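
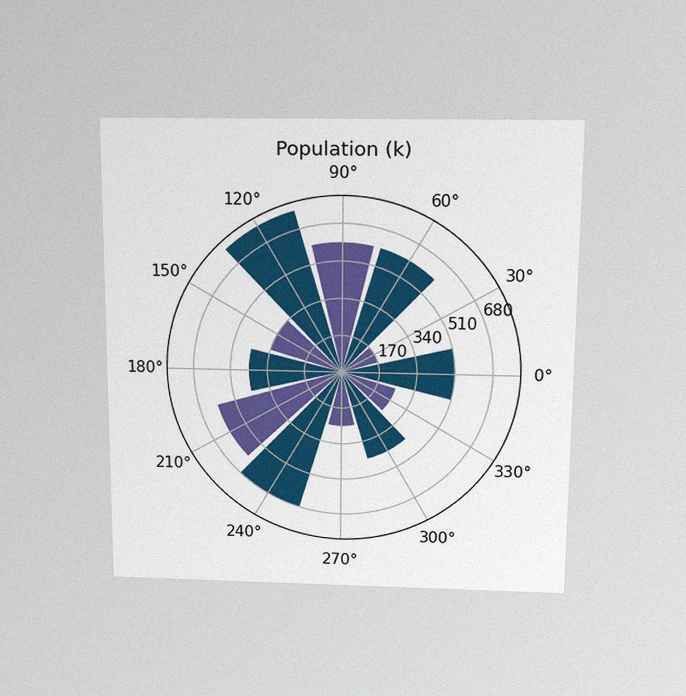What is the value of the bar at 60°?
595k

The chart is viewed slightly from above, with some photo noise. The bar at 60° reaches 595k on the radial axis.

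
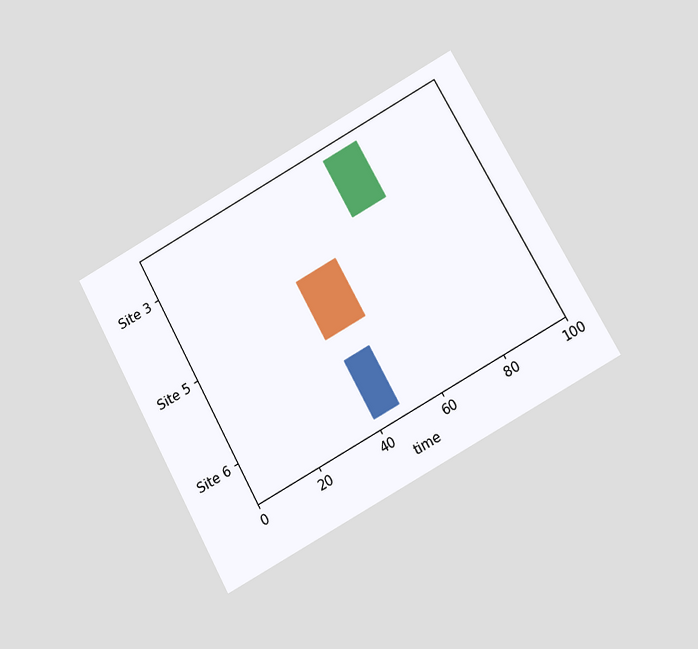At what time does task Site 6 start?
The chart is tilted about 29° counter-clockwise and viewed at a slight angle. The Site 6 bar begins at t=40.

40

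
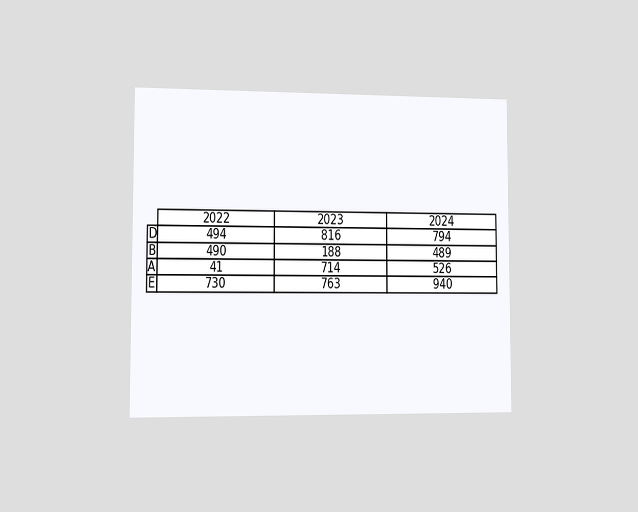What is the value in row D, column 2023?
The chart is viewed slightly from the left. The (D, 2023) cell reads 816.

816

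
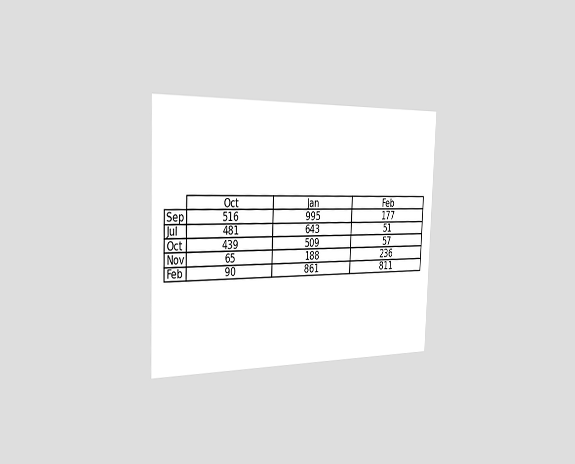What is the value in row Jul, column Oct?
481

The chart is tilted about 2° clockwise and viewed slightly from the left. The (Jul, Oct) cell reads 481.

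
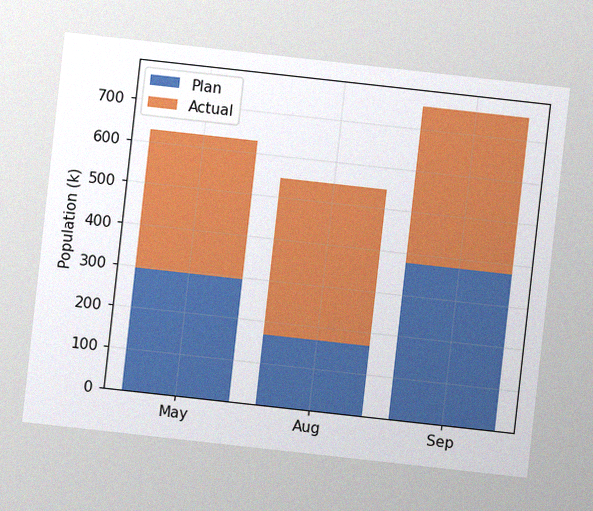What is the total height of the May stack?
630k

The chart is tilted about 6° clockwise, with some photo noise. The May stack's top reaches 630k on the y-axis.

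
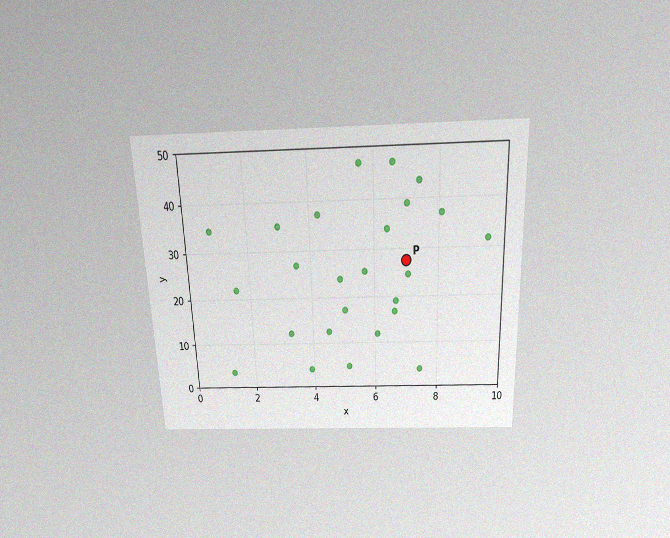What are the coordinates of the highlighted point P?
The chart is tilted about 2° counter-clockwise and viewed slightly from above, with some photo noise. Following the gridlines from P to each axis, P sits at (7, 27.5).

(7, 27.5)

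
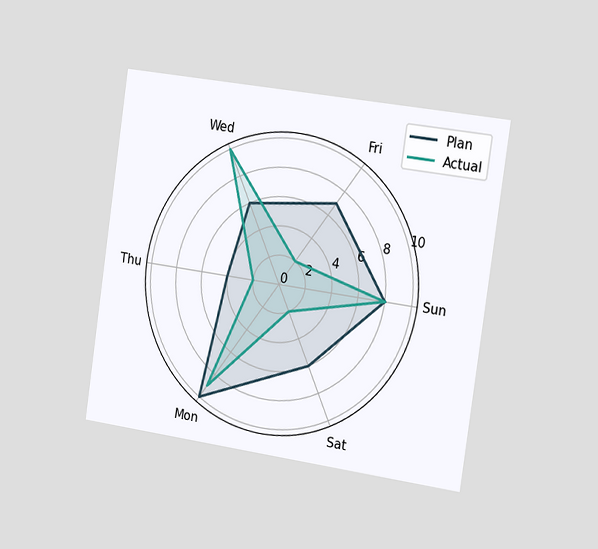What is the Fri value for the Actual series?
The chart is tilted about 8° clockwise and viewed slightly from the right. On the Fri axis, Actual reaches 2.

2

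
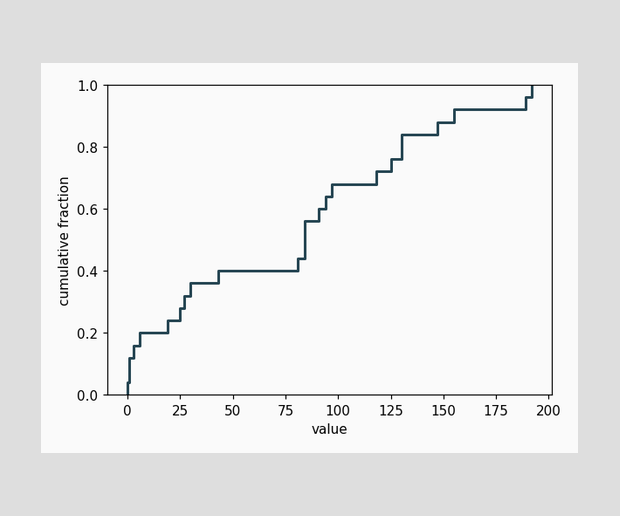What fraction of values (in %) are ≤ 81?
44%

At x=81 the ECDF step is at 44%.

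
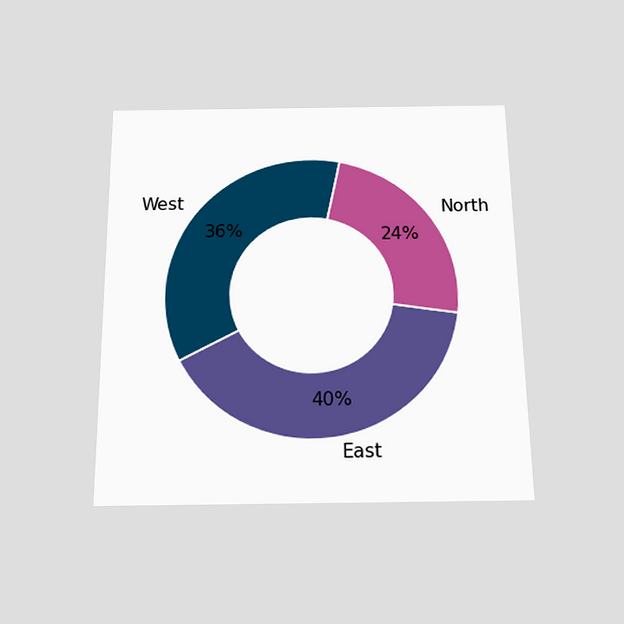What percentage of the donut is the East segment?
40%

The chart is viewed slightly from below. The East segment takes up 40% of the ring.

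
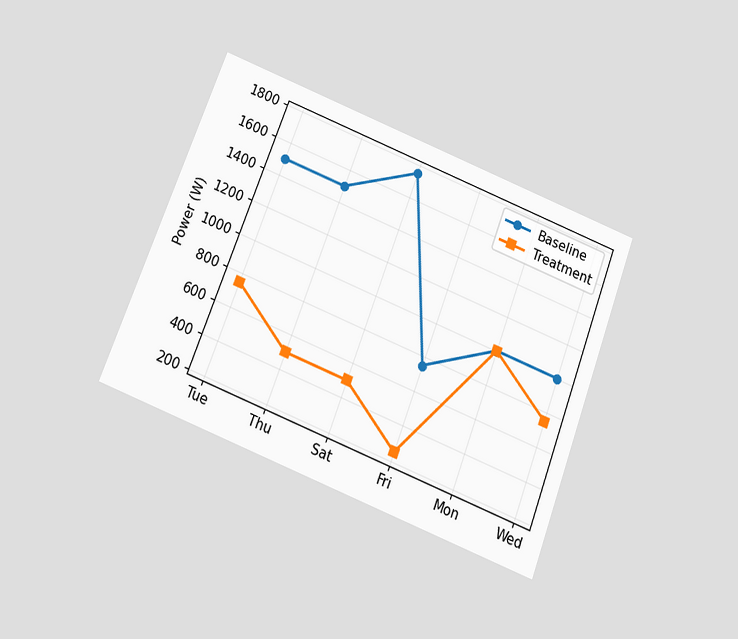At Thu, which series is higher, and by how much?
The chart is tilted about 21° clockwise and viewed slightly from below. At Thu, Baseline sits above the other line by 1000W.

Baseline, by 1000W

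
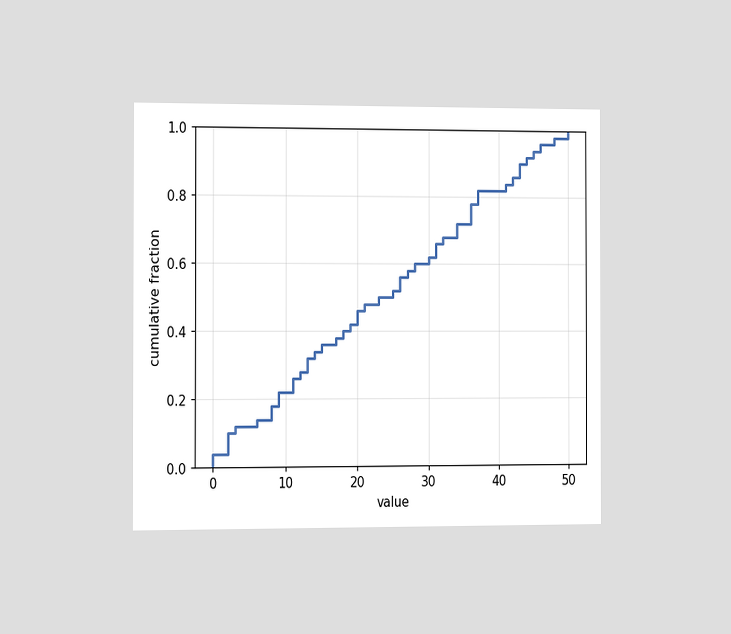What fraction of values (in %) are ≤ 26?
56%

The chart is viewed at a slight angle. At x=26 the ECDF step is at 56%.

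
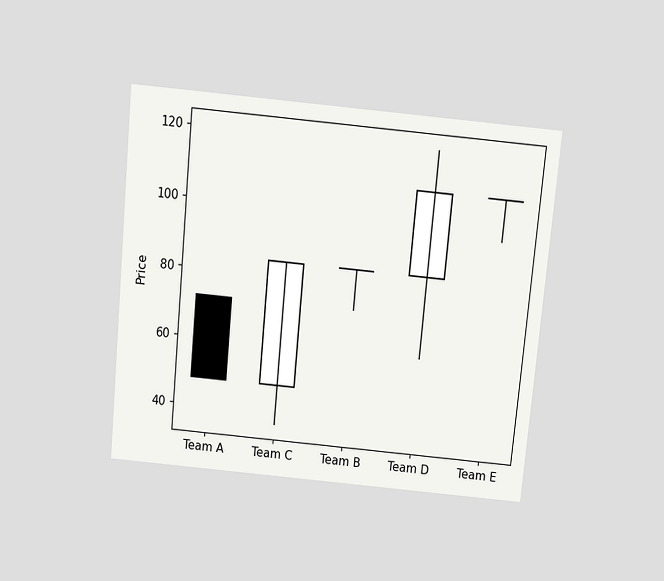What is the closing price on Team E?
108

The chart is tilted about 5° clockwise and viewed slightly from above. The Team E candle closes at 108.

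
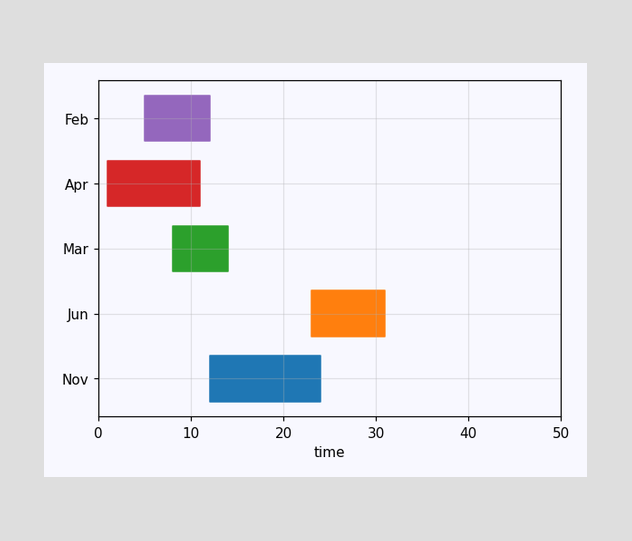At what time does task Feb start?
5

The Feb bar begins at t=5.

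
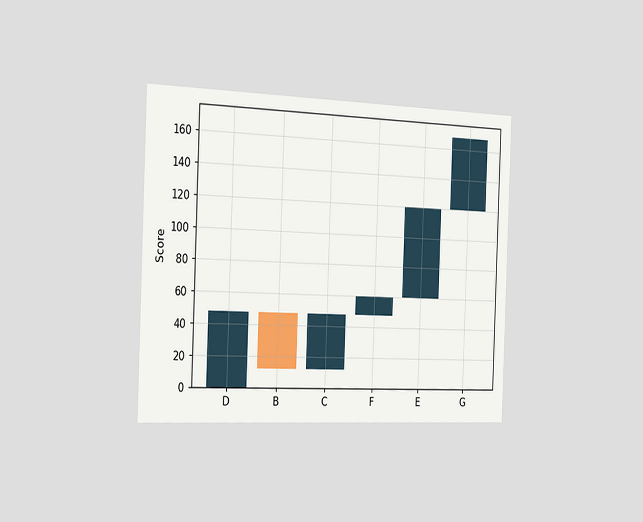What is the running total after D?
The chart is tilted about 2° clockwise and viewed slightly from the left. After D the running total reaches 48.

48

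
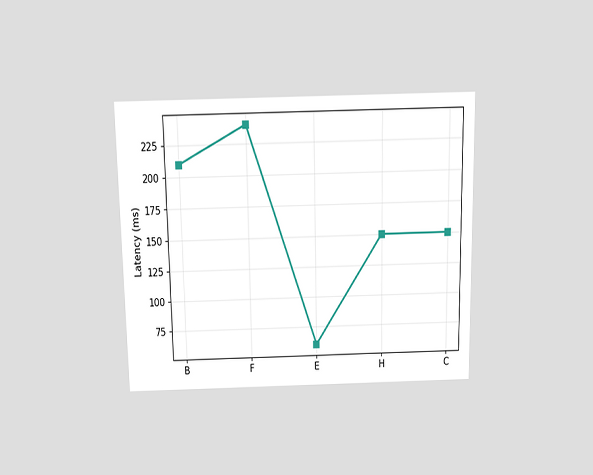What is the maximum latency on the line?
The chart is viewed slightly from above. The highest point is at F, and reading across to the y-axis gives 240ms.

240ms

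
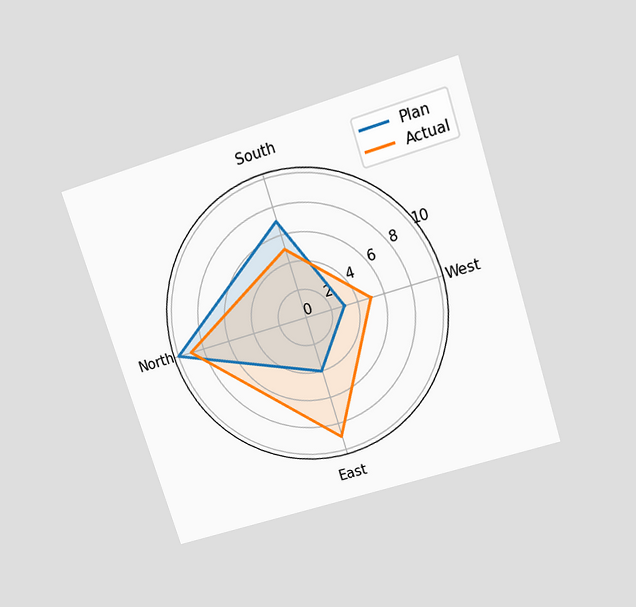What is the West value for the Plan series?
The chart is tilted about 18° counter-clockwise and viewed slightly from above. On the West axis, Plan reaches 3.

3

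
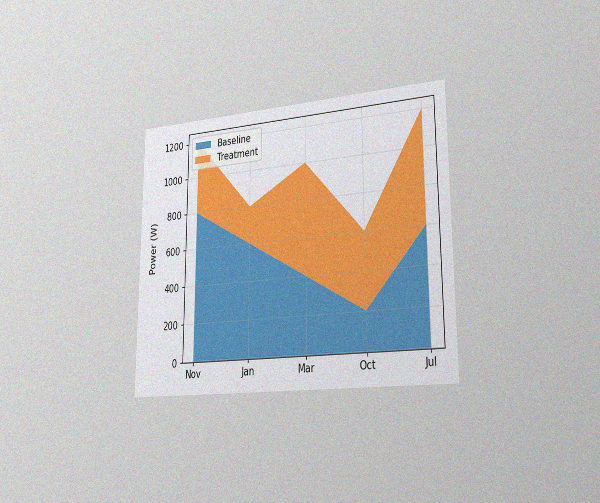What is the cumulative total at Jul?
1200W

The chart is viewed slightly from the right, with some photo noise. The stacked total at Jul reaches 1200W.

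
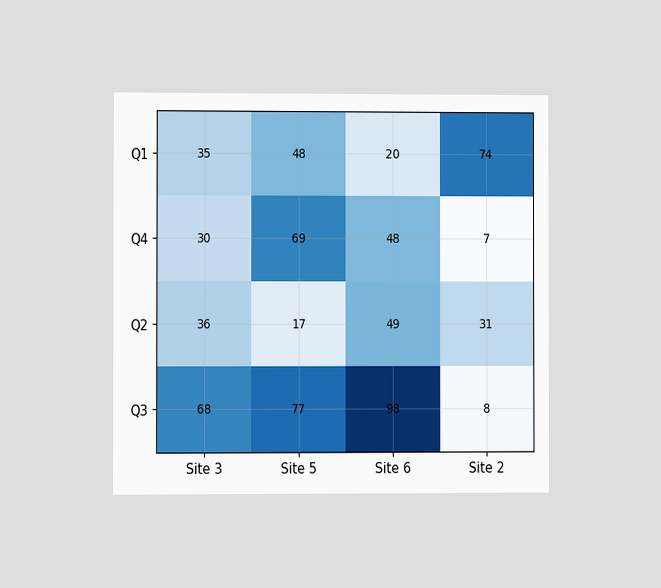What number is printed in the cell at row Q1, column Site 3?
The chart is viewed at a slight angle. The (Q1, Site 3) cell reads 35.

35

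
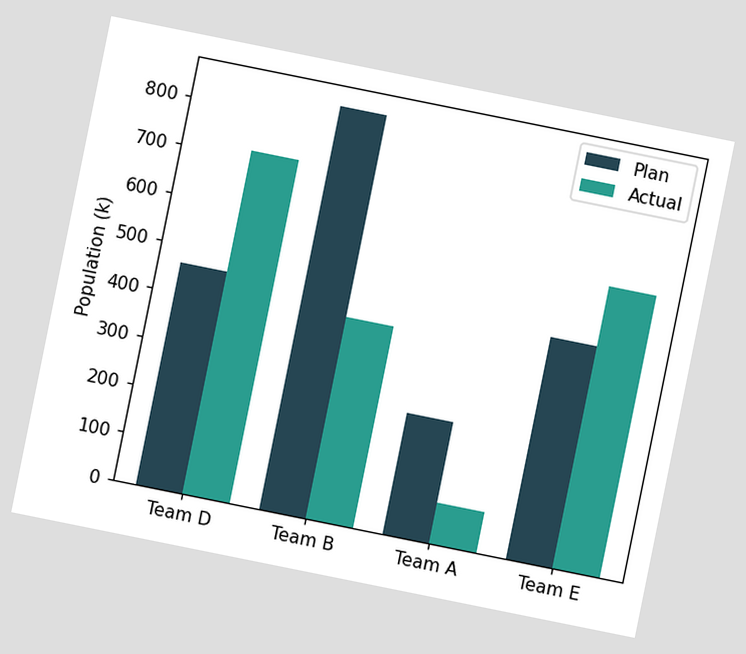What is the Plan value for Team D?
The chart is tilted about 11° clockwise. The Plan bar at Team D reaches 462k on the y-axis.

462k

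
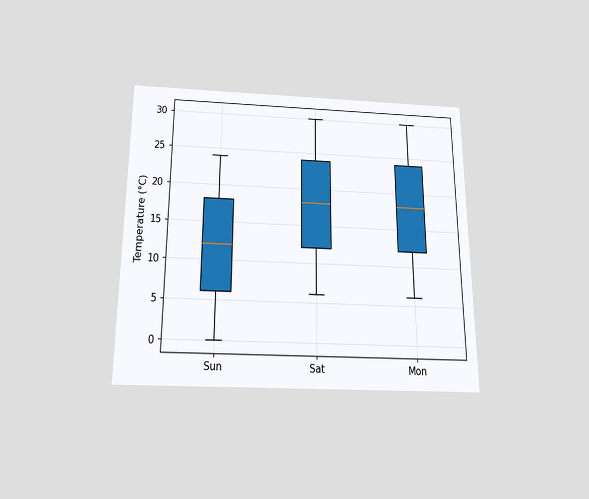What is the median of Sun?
12°C

The chart is viewed slightly from below. The median line in the Sun box sits at 12°C.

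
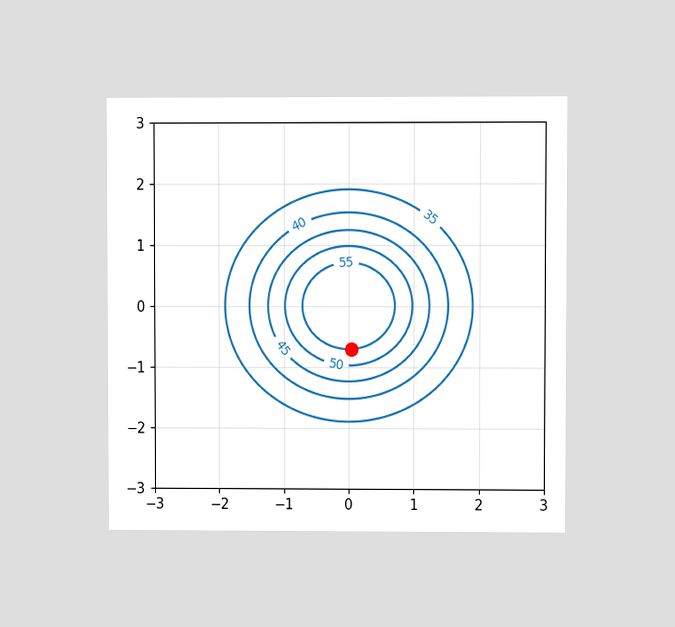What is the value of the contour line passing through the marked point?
The chart is viewed at a slight angle. The marked point sits on the contour labelled 55.

55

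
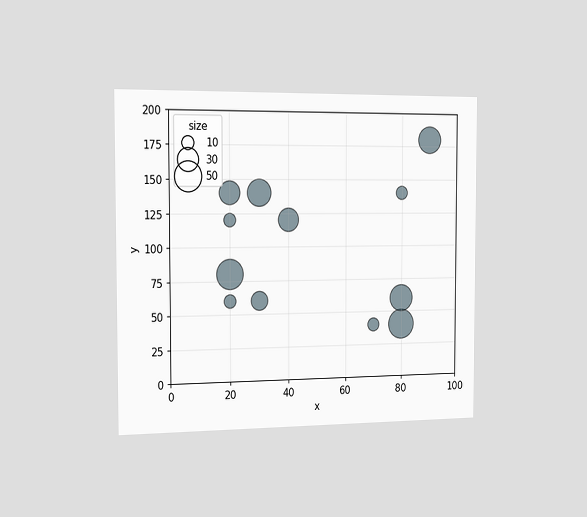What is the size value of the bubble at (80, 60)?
The chart is viewed slightly from the left. Matching the bubble at (80, 60) against the size legend gives 40.

40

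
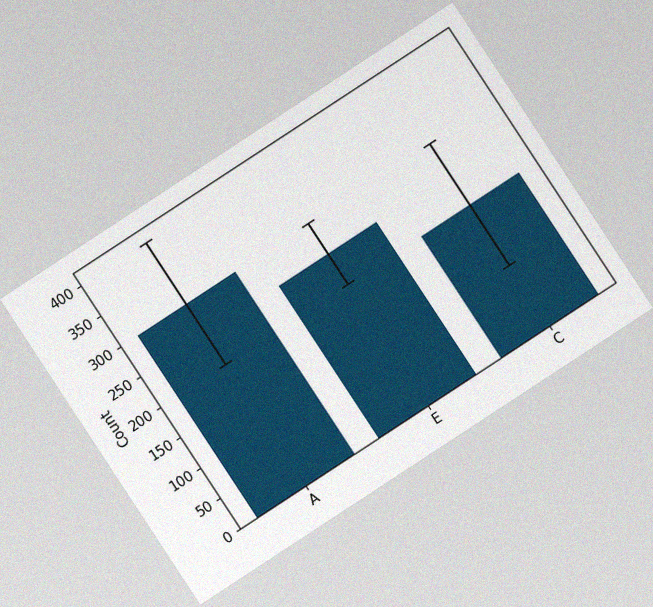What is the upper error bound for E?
The chart is tilted about 33° counter-clockwise, with some photo noise. The E bar's upper whisker reaches 300.

300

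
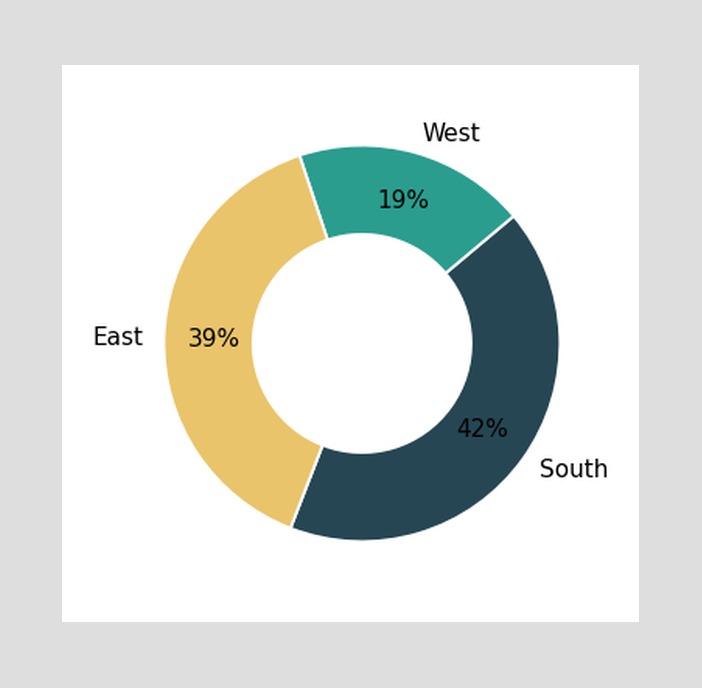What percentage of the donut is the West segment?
The West segment takes up 19% of the ring.

19%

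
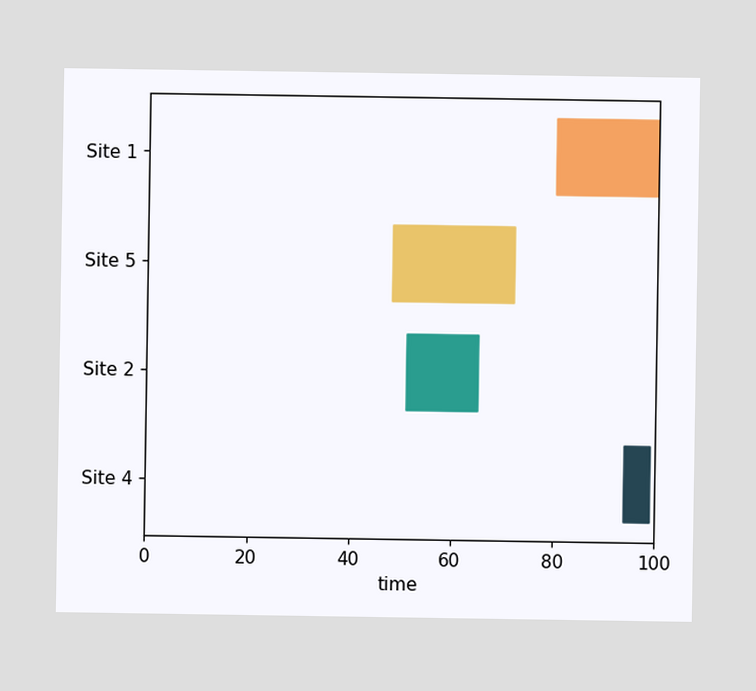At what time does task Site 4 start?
The Site 4 bar begins at t=94.

94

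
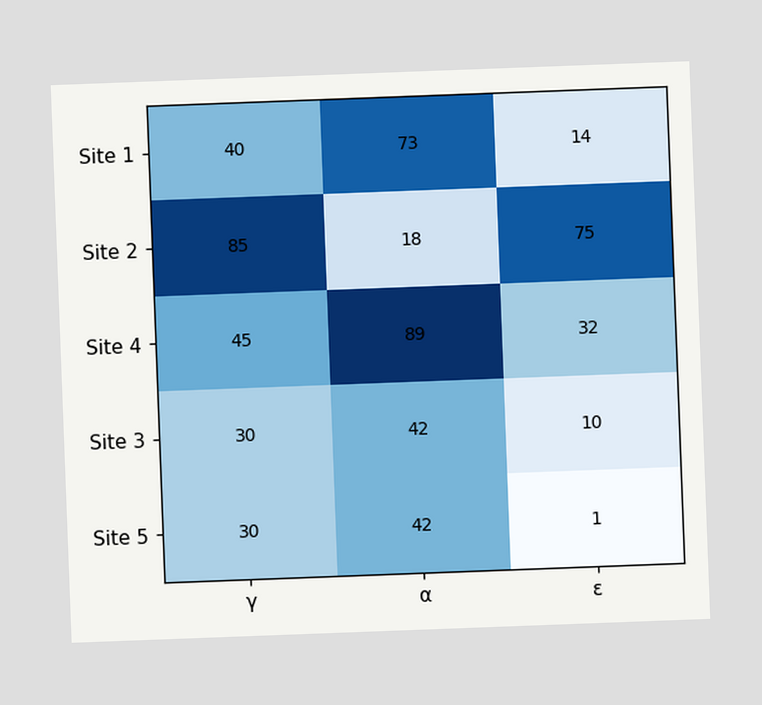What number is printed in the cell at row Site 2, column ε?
The chart is tilted about 2° counter-clockwise. The (Site 2, ε) cell reads 75.

75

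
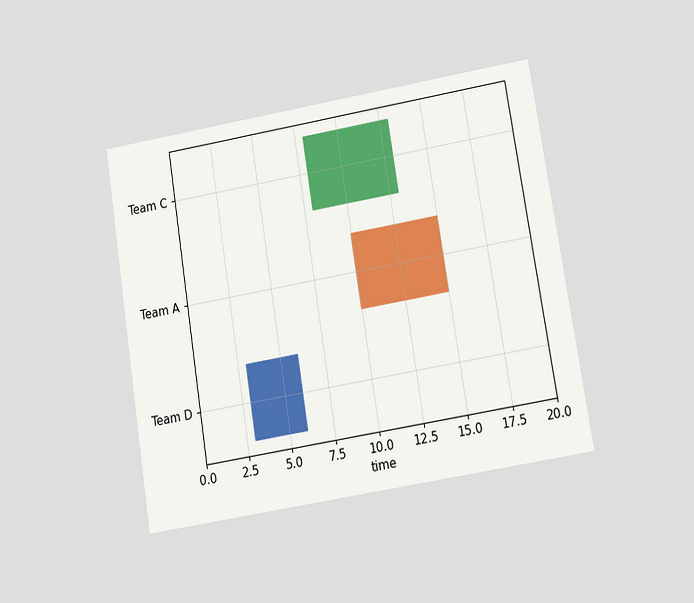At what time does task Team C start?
8

The chart is tilted about 9° counter-clockwise and viewed at a slight angle. The Team C bar begins at t=8.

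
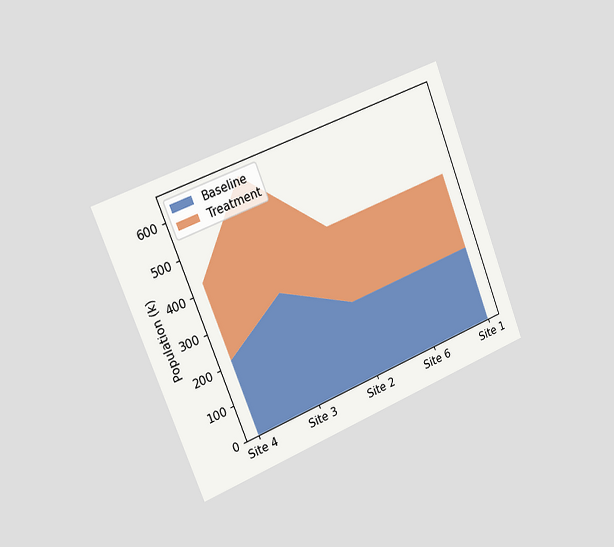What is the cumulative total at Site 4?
The chart is tilted about 22° counter-clockwise and viewed slightly from the left. The stacked total at Site 4 reaches 424k.

424k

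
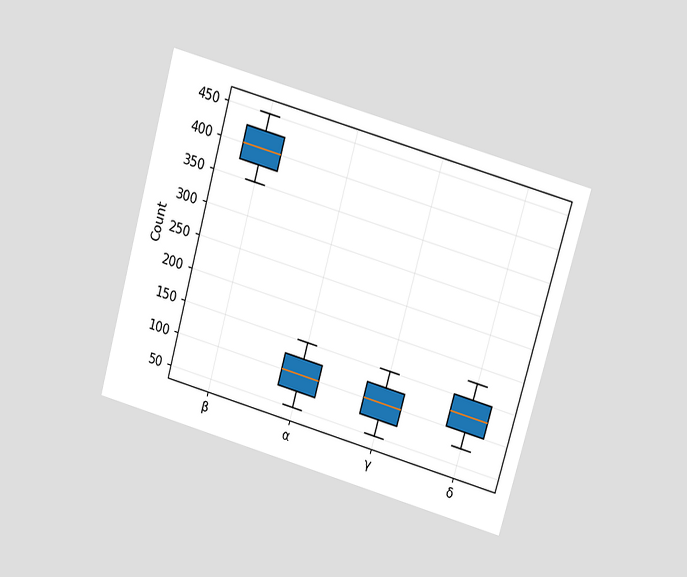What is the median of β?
400

The chart is tilted about 16° clockwise and viewed slightly from above. The median line in the β box sits at 400.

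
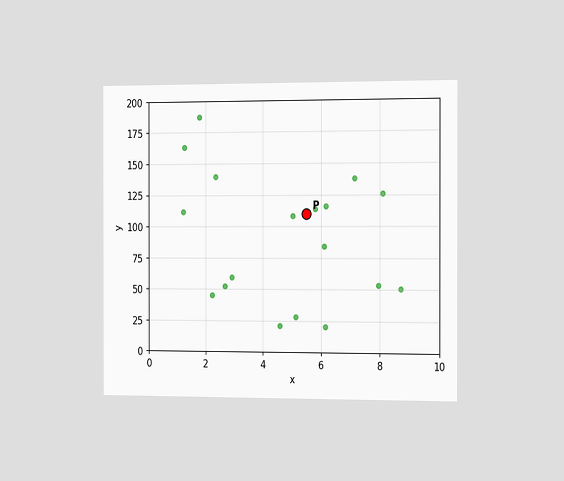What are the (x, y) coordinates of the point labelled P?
The chart is viewed slightly from the right. Following the gridlines from P to each axis, P sits at (5.5, 110).

(5.5, 110)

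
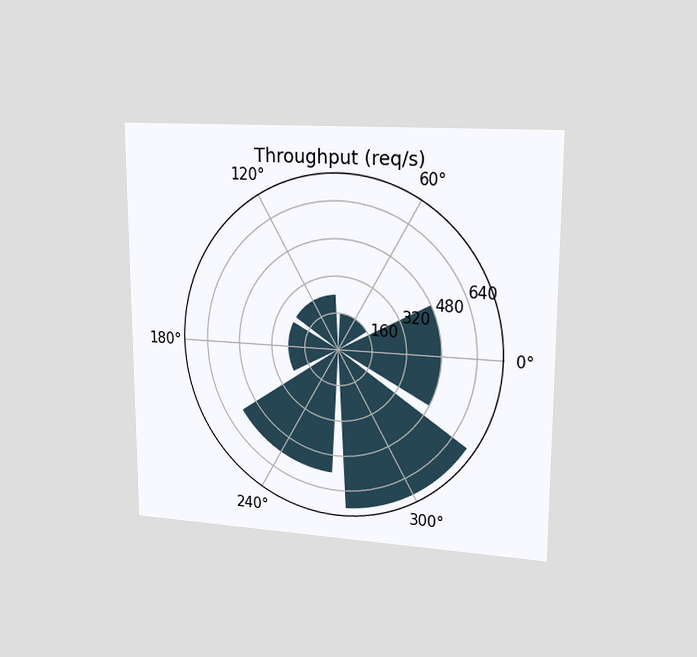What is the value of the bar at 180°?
240req/s

The chart is viewed slightly from the right. The bar at 180° reaches 240req/s on the radial axis.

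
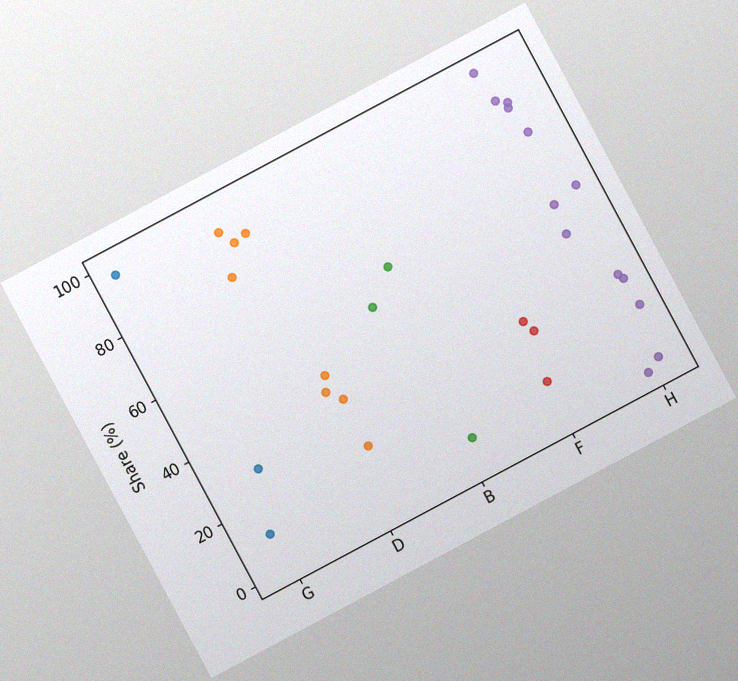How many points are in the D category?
The chart is tilted about 28° counter-clockwise, with some photo noise. Counting the markers in the D column gives 8.

8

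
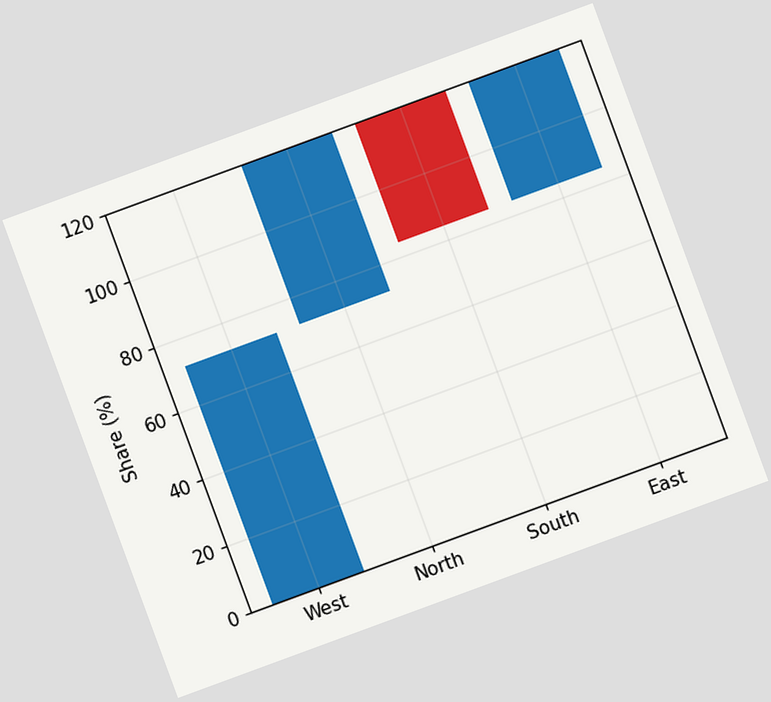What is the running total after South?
The chart is tilted about 20° counter-clockwise. After South the running total reaches 84%.

84%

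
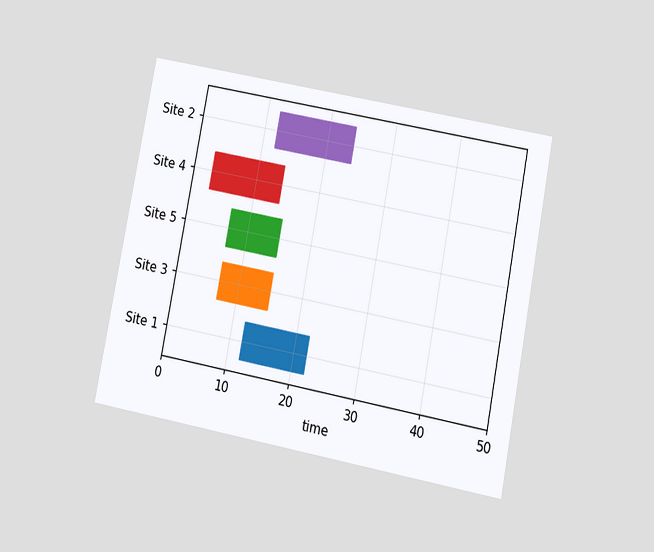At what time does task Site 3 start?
7

The chart is tilted about 11° clockwise and viewed at a slight angle. The Site 3 bar begins at t=7.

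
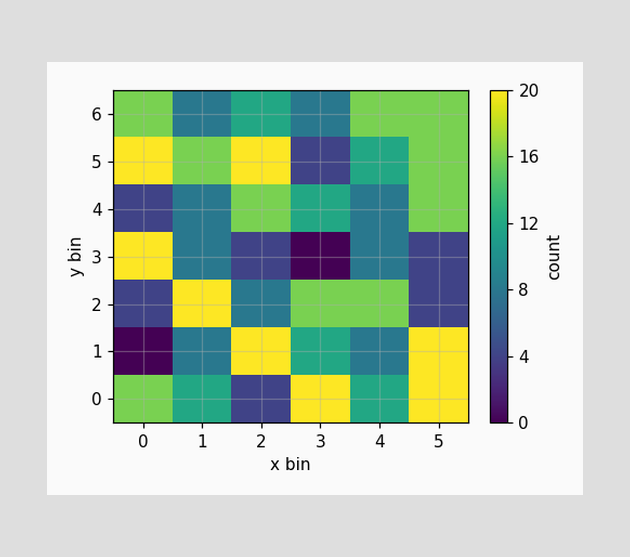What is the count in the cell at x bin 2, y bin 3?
Matching the cell (2, 3) against the colorbar gives 4.

4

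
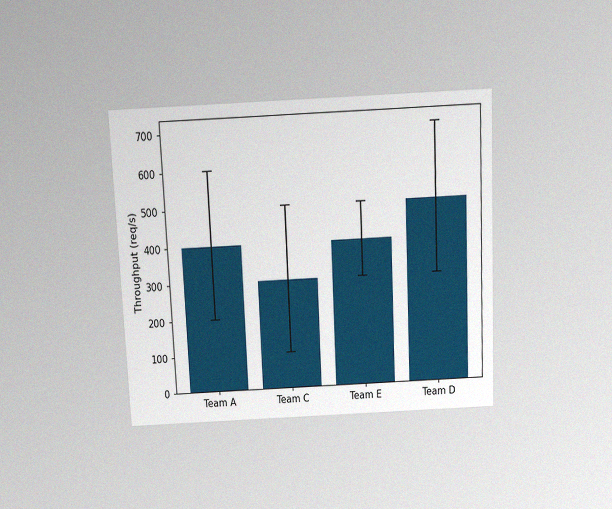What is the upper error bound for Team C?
The chart is tilted about 3° counter-clockwise and viewed slightly from above, with some photo noise. The Team C bar's upper whisker reaches 500req/s.

500req/s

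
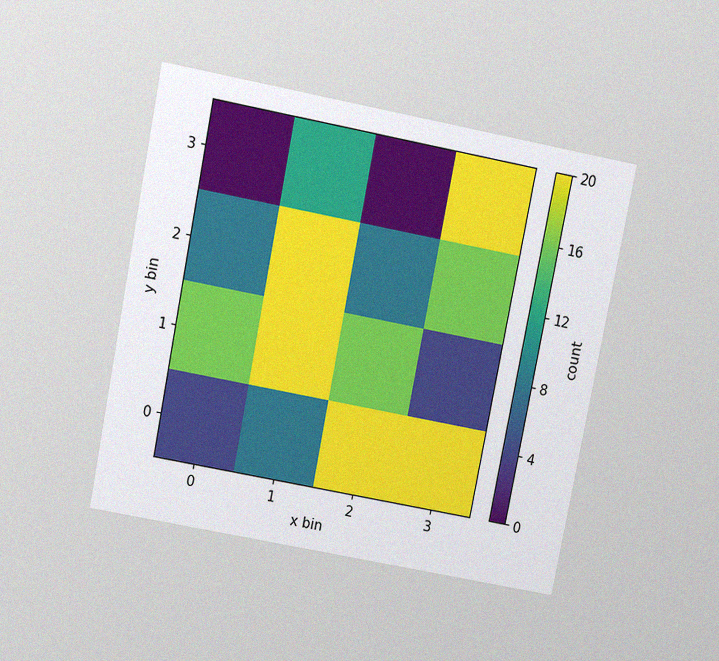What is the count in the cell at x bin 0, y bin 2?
The chart is tilted about 11° clockwise and viewed slightly from above, with some photo noise. Matching the cell (0, 2) against the colorbar gives 8.

8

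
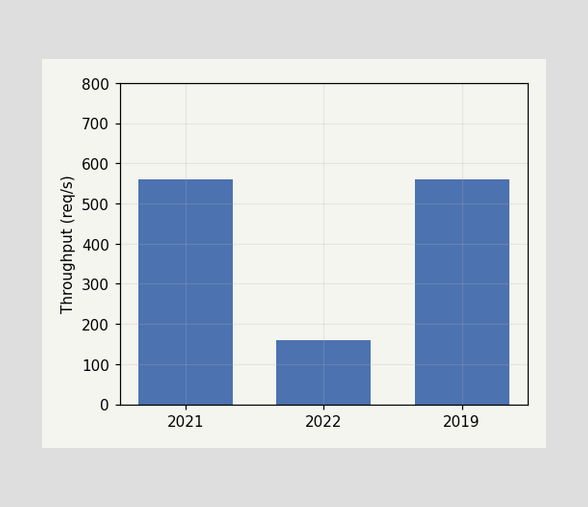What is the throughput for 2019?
Reading along the chart's y-axis, the 2019 bar reaches 560req/s.

560req/s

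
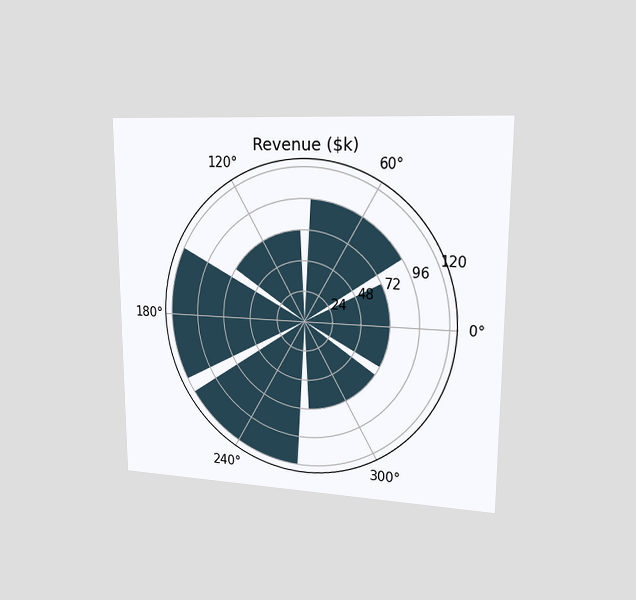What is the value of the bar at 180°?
The chart is viewed slightly from the right. The bar at 180° reaches $120k on the radial axis.

$120k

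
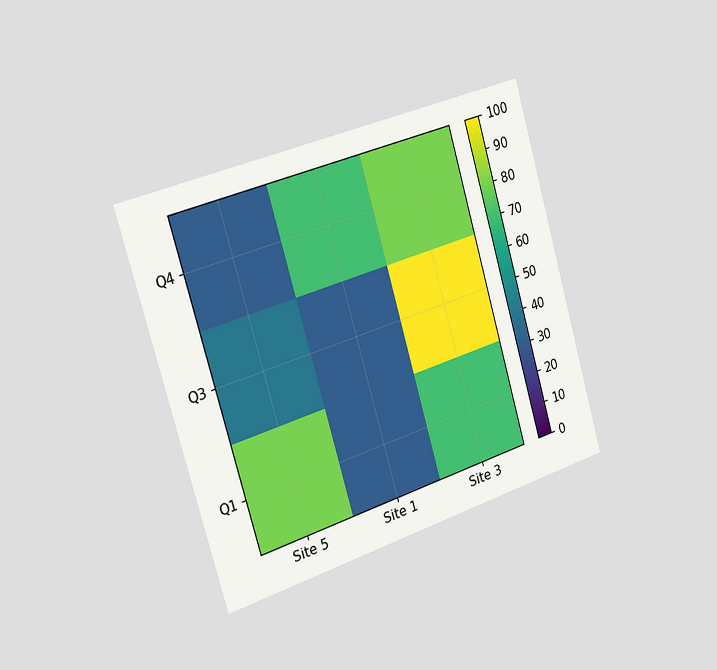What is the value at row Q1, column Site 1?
30

The chart is tilted about 16° counter-clockwise and viewed slightly from the left. Matching cell (Q1, Site 1) against the colorbar gives 30.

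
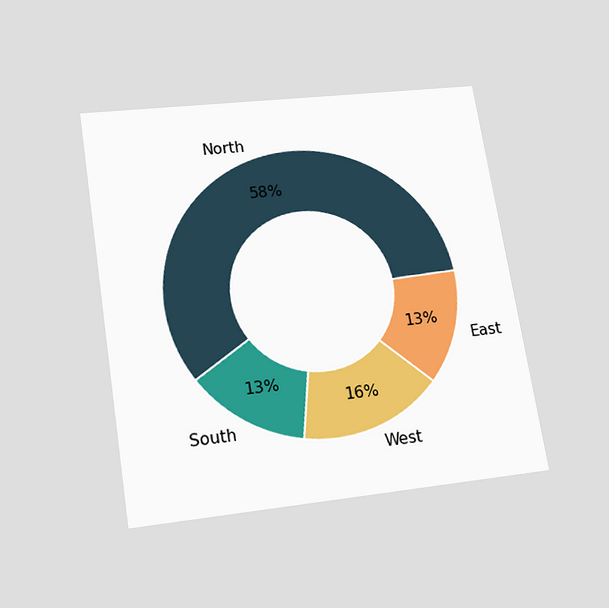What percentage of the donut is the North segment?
The chart is tilted about 9° counter-clockwise and viewed slightly from below. The North segment takes up 58% of the ring.

58%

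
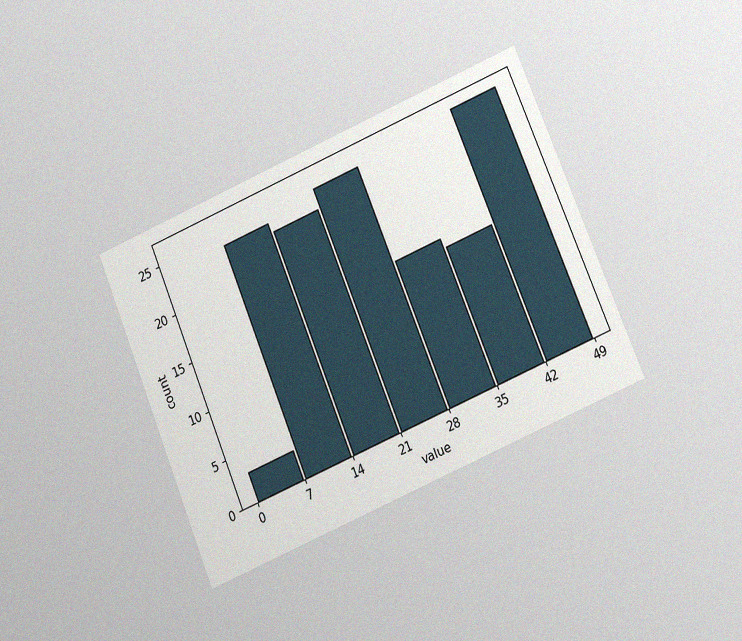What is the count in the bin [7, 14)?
24

The chart is tilted about 23° counter-clockwise and viewed at a slight angle, with some photo noise. The [7, 14) bin has height 24.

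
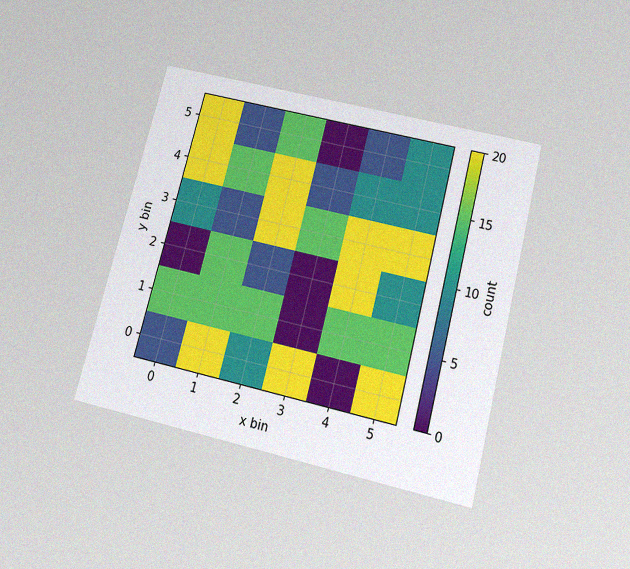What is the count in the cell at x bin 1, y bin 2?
The chart is tilted about 14° clockwise and viewed slightly from below, with some photo noise. Matching the cell (1, 2) against the colorbar gives 15.

15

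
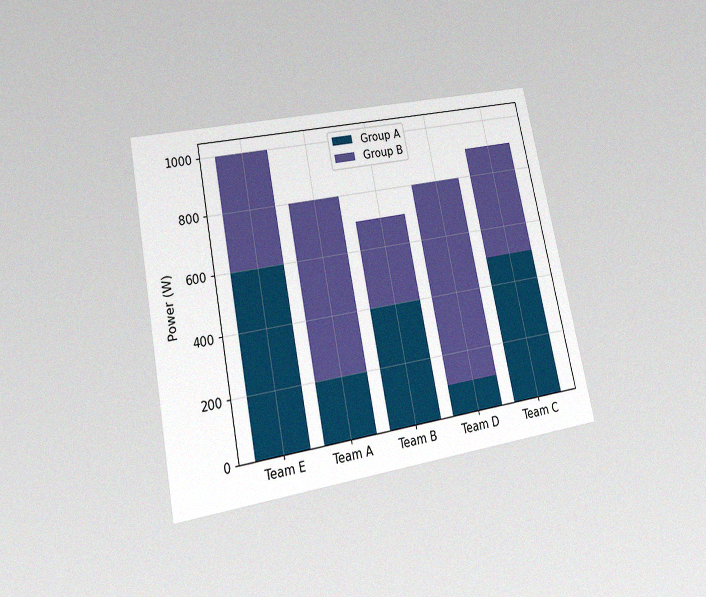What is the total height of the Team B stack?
The chart is tilted about 11° counter-clockwise and viewed at a slight angle, with some photo noise. The Team B stack's top reaches 700W on the y-axis.

700W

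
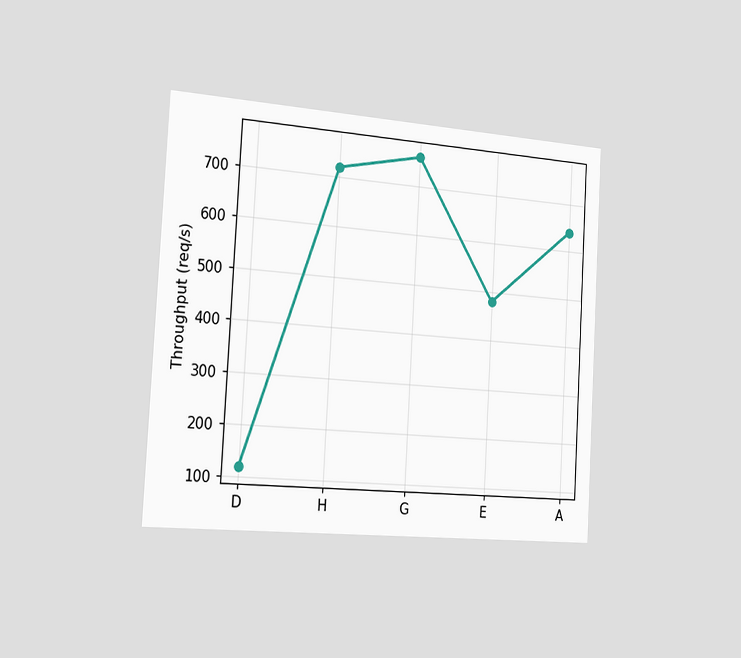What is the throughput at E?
The chart is tilted about 3° clockwise and viewed slightly from the left. At E, the line is at 480req/s.

480req/s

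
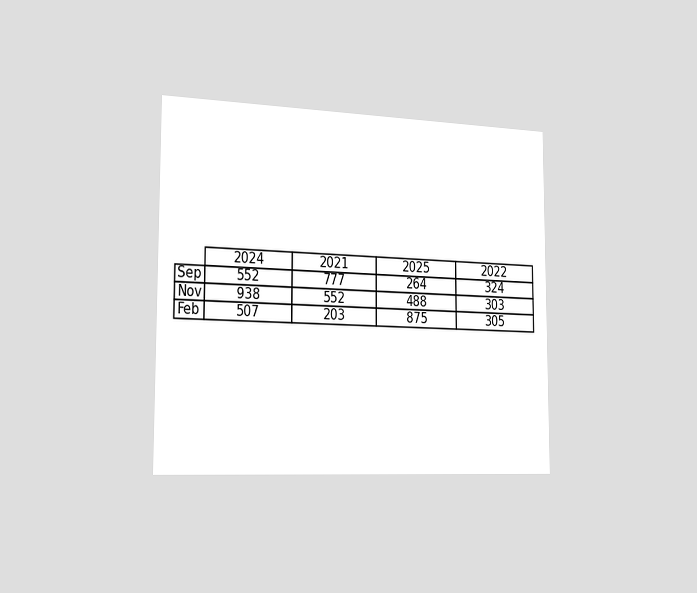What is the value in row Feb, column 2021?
The chart is viewed slightly from the left. The (Feb, 2021) cell reads 203.

203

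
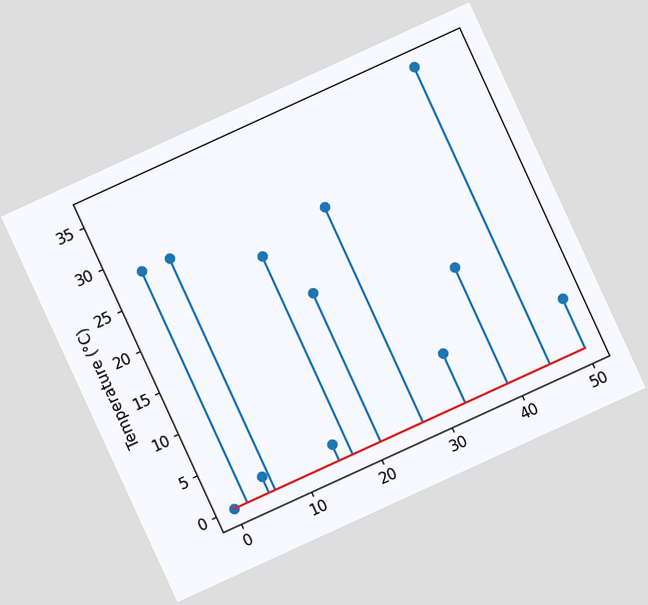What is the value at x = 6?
28°C

The chart is tilted about 25° counter-clockwise. The stem at x=6 reaches 28°C.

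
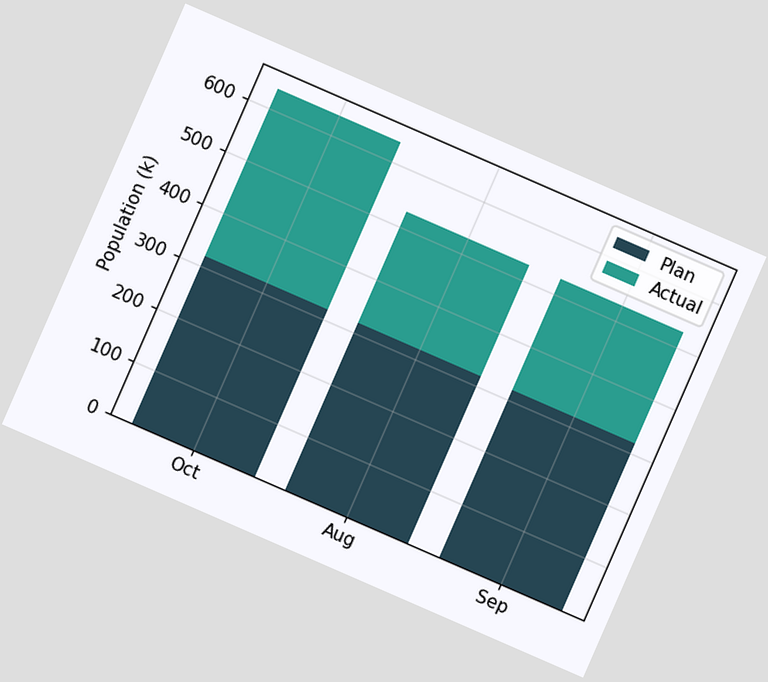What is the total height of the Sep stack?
The chart is tilted about 24° clockwise. The Sep stack's top reaches 530k on the y-axis.

530k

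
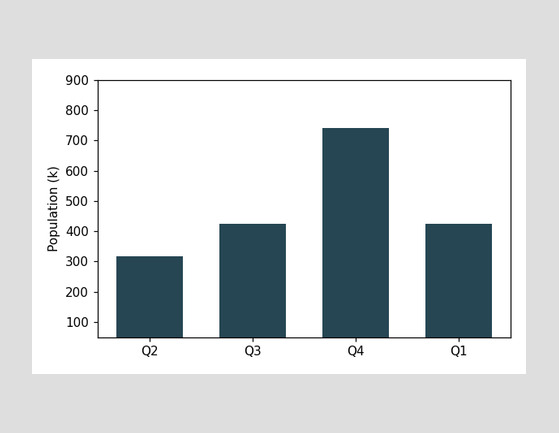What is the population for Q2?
318k

Reading along the chart's y-axis, the Q2 bar reaches 318k.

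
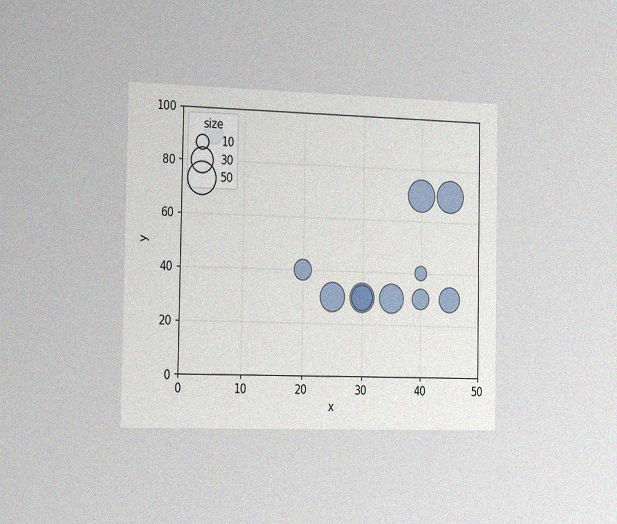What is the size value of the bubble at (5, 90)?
The chart is viewed slightly from the left, with some photo noise. Matching the bubble at (5, 90) against the size legend gives 20.

20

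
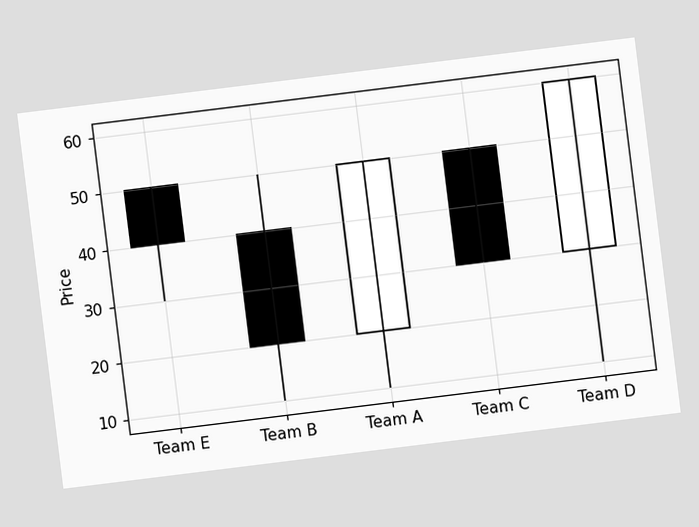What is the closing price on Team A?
50

The chart is tilted about 7° counter-clockwise. The Team A candle closes at 50.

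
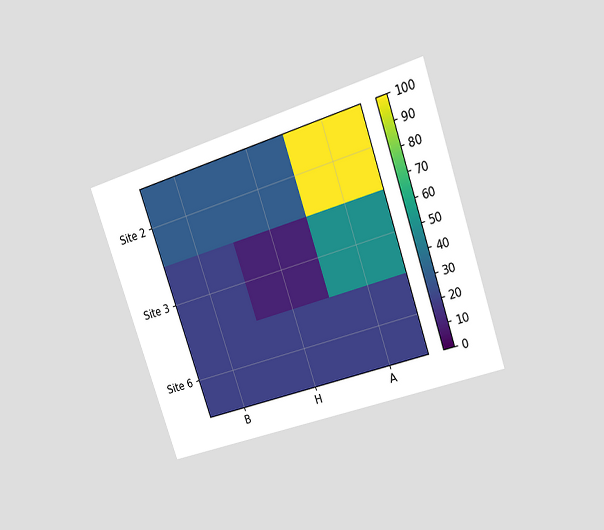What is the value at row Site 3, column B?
The chart is tilted about 19° counter-clockwise and viewed at a slight angle. Matching cell (Site 3, B) against the colorbar gives 20.

20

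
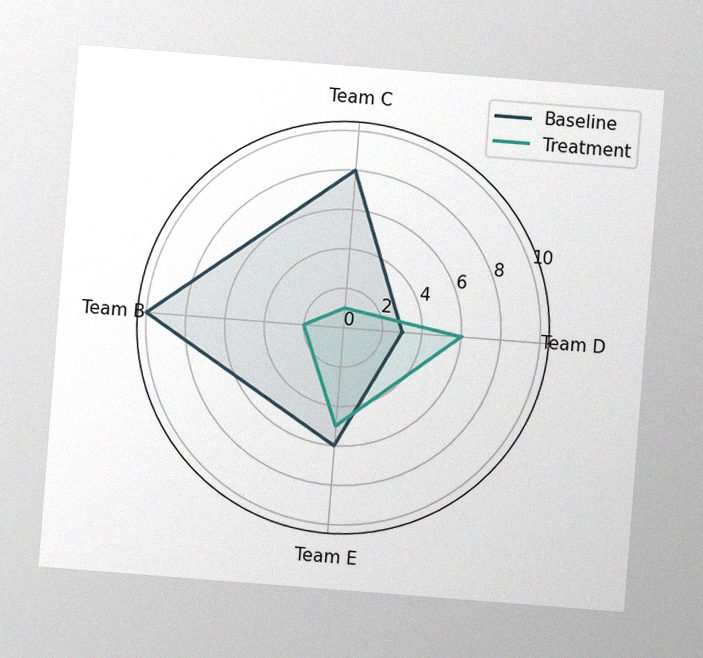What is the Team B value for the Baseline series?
The chart is tilted about 4° clockwise, with some photo noise. On the Team B axis, Baseline reaches 10.

10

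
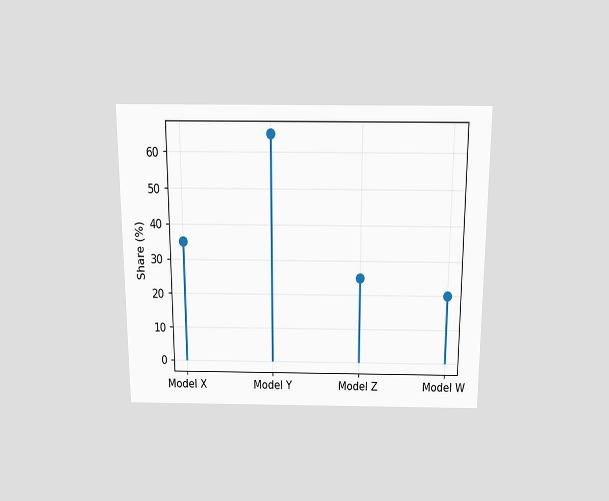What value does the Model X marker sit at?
The chart is viewed slightly from above. The Model X marker sits at 35%.

35%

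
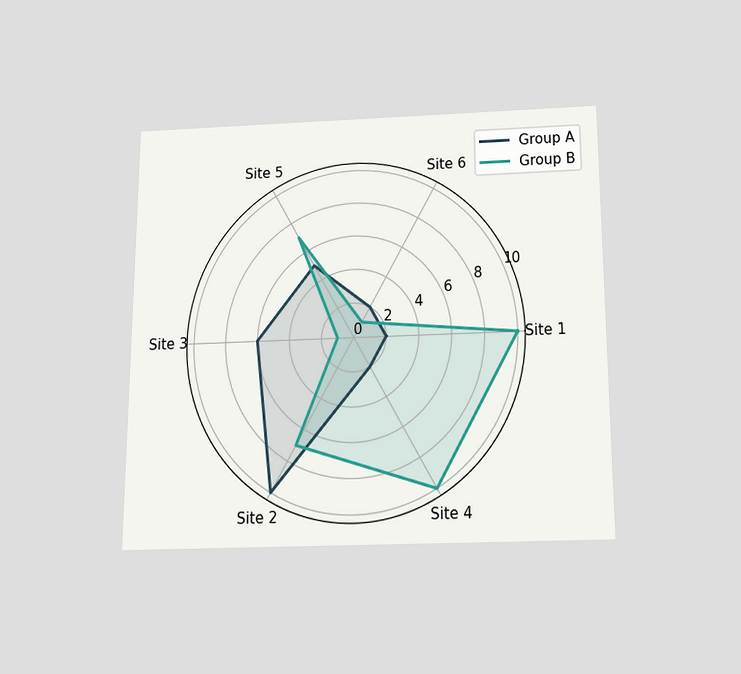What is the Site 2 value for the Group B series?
The chart is viewed slightly from below. On the Site 2 axis, Group B reaches 7.

7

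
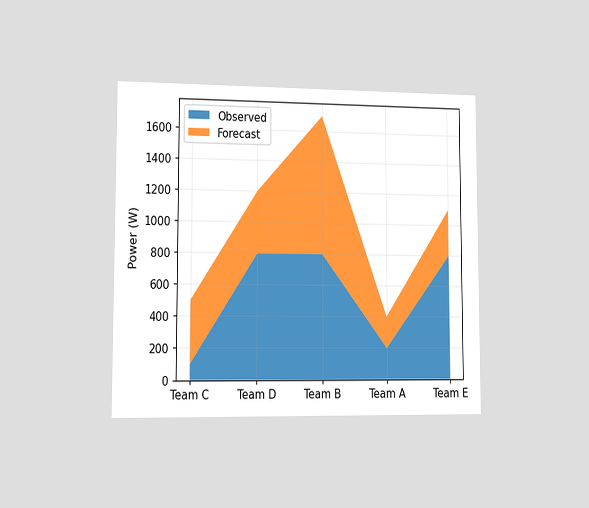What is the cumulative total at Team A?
The chart is viewed slightly from the left. The stacked total at Team A reaches 400W.

400W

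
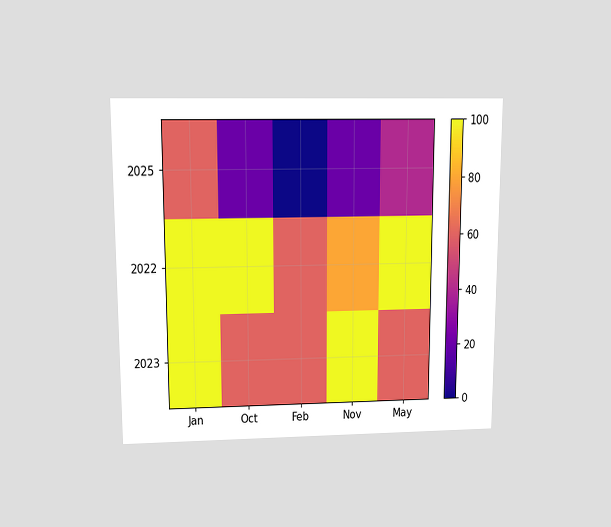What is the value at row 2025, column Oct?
The chart is viewed slightly from above. Matching cell (2025, Oct) against the colorbar gives 20.

20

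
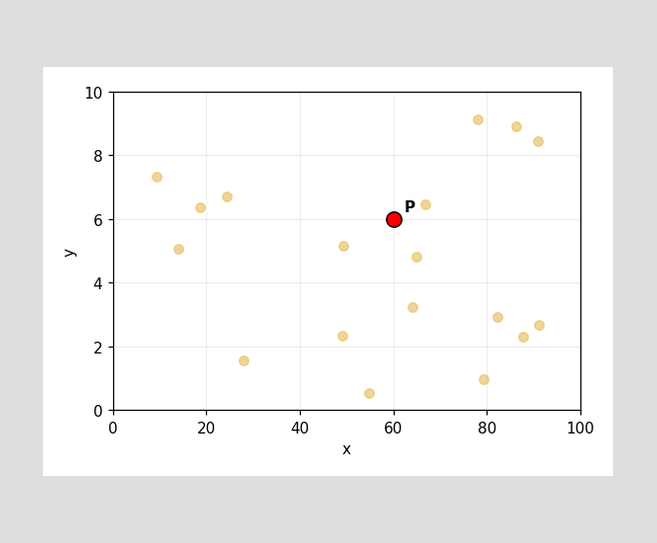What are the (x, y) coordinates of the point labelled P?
Following the gridlines from P to each axis, P sits at (60, 6).

(60, 6)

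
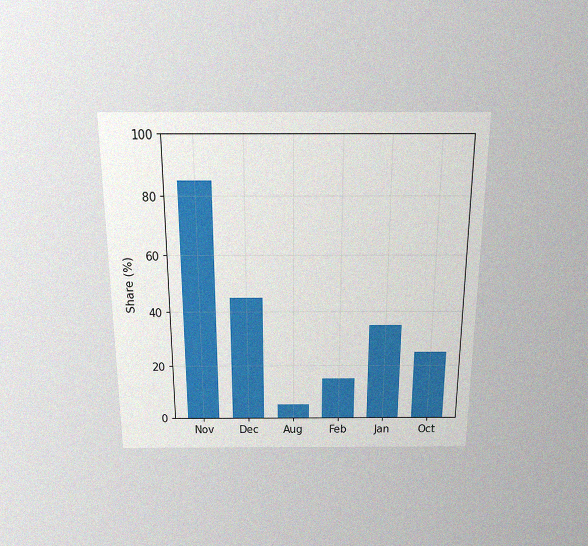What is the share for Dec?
The chart is viewed slightly from above, with some photo noise. Reading along the chart's y-axis, the Dec bar reaches 45%.

45%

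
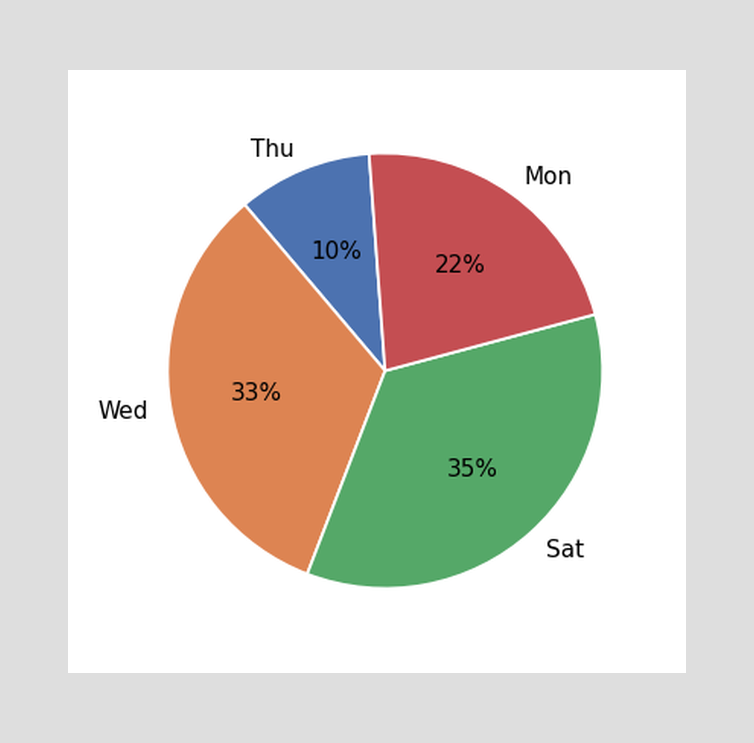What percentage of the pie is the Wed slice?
33%

The Wed slice takes up 33% of the pie.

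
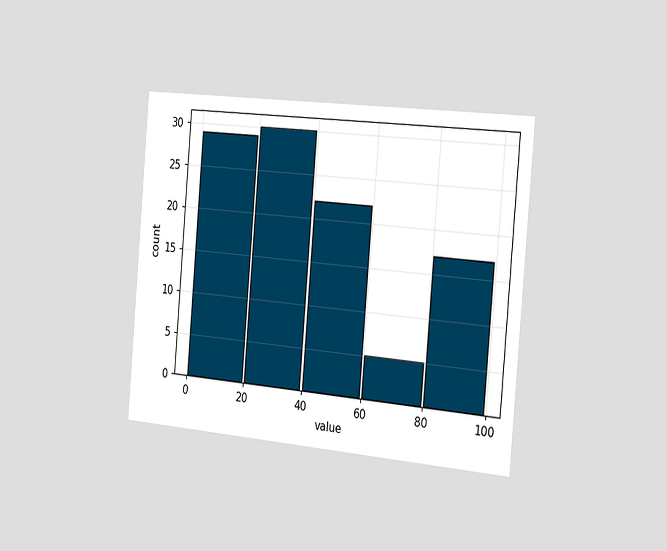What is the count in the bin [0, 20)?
29

The chart is tilted about 5° clockwise and viewed slightly from the right. The [0, 20) bin has height 29.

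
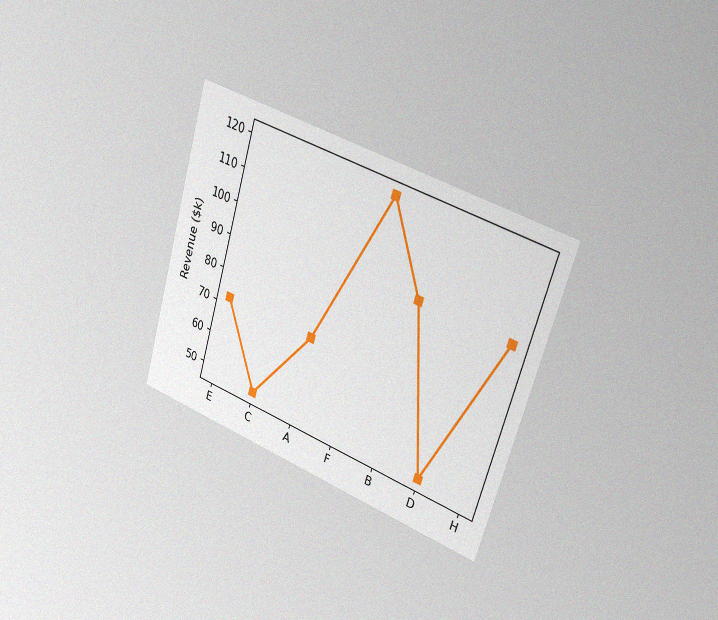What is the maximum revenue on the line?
$120k

The chart is tilted about 17° clockwise and viewed slightly from the right, with some photo noise. The highest point is at F, and reading across to the y-axis gives $120k.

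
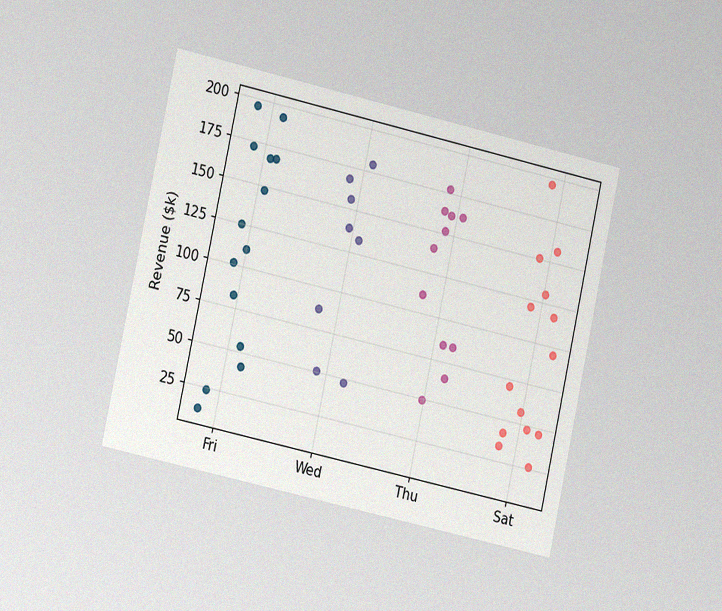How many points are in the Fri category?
14

The chart is tilted about 12° clockwise and viewed at a slight angle, with some photo noise. Counting the markers in the Fri column gives 14.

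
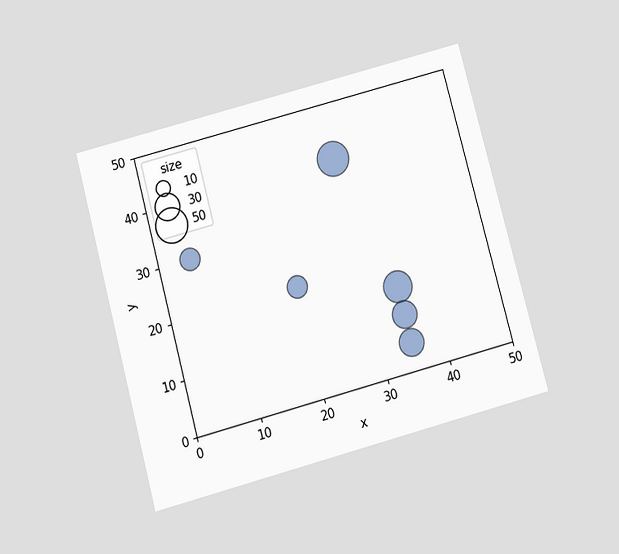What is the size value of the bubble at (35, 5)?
The chart is tilted about 15° counter-clockwise and viewed slightly from below. Matching the bubble at (35, 5) against the size legend gives 30.

30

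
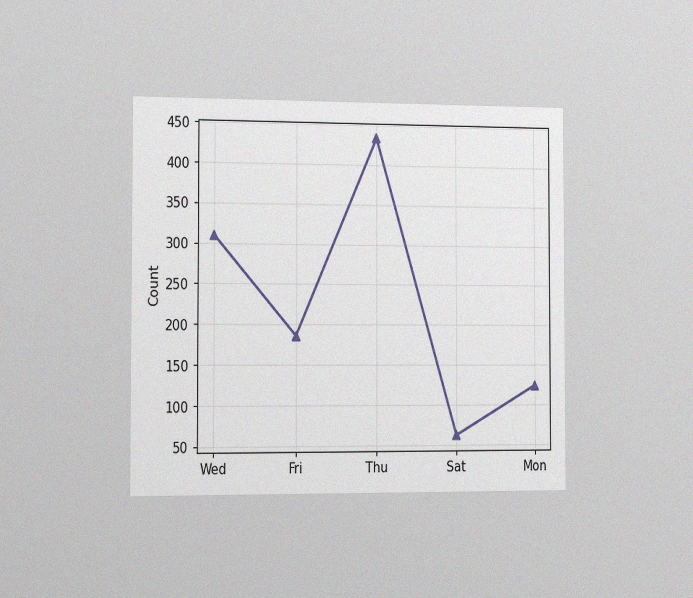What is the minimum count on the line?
The chart is viewed slightly from the left, with some photo noise. The lowest point is at Sat, and reading across to the y-axis gives 62.

62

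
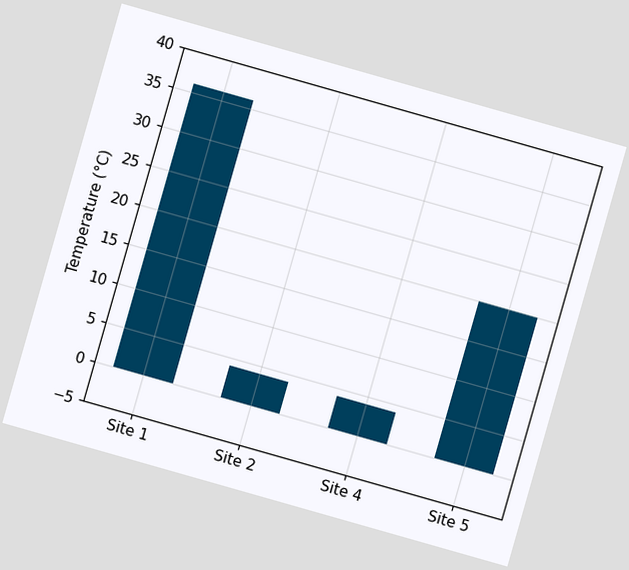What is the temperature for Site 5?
20°C

The chart is tilted about 16° clockwise. Reading along the chart's y-axis, the Site 5 bar reaches 20°C.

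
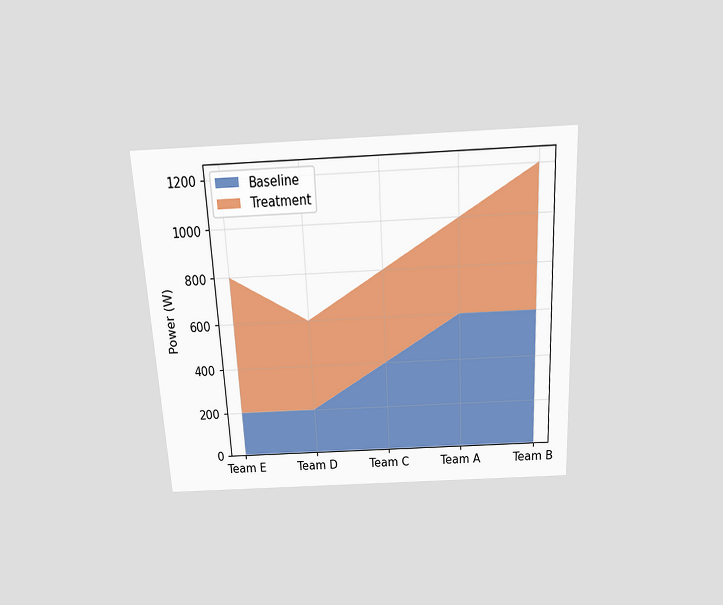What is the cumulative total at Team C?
800W

The chart is tilted about 3° counter-clockwise and viewed slightly from above. The stacked total at Team C reaches 800W.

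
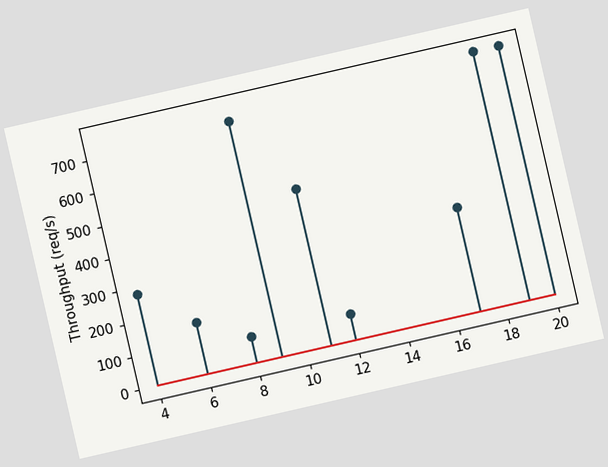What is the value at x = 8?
The chart is tilted about 13° counter-clockwise. The stem at x=8 reaches 80req/s.

80req/s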